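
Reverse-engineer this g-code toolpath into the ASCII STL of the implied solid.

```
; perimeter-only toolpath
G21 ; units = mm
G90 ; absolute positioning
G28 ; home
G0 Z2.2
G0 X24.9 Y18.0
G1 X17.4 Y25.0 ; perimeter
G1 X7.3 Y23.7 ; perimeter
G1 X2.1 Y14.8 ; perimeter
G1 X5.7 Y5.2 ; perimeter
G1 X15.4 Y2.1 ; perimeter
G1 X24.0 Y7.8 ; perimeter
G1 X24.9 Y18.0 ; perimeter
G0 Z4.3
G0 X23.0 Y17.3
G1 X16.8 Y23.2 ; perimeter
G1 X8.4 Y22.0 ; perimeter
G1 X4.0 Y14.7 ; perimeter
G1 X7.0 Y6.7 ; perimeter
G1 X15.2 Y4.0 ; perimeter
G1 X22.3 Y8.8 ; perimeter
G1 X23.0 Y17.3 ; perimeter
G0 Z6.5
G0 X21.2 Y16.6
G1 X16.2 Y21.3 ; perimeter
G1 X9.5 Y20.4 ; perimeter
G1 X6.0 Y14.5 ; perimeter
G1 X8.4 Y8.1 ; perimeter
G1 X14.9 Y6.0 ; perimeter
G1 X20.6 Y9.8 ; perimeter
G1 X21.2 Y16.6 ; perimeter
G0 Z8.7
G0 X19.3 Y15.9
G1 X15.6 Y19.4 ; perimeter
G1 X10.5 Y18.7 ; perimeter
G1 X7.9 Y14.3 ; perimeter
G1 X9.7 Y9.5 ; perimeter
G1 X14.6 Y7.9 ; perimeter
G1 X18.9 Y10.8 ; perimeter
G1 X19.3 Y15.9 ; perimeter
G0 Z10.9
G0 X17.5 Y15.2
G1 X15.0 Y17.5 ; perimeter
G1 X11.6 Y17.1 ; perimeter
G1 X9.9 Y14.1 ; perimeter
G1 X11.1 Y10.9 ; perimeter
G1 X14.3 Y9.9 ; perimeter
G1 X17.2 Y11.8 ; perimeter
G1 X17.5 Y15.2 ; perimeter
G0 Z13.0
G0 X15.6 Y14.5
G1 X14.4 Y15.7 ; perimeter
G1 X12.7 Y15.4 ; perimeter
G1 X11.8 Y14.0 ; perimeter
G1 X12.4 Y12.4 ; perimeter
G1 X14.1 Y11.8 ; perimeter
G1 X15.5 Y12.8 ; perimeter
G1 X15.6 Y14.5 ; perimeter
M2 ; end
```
solid part
  facet normal 0.0000 0.0000 -1.0000
    outer loop
      vertex 6.2 25.3 0.0
      vertex 18.0 26.9 0.0
      vertex 26.7 18.7 0.0
    endloop
  endfacet
  facet normal 0.0000 0.0000 -1.0000
    outer loop
      vertex 0.1 15.0 0.0
      vertex 6.2 25.3 0.0
      vertex 26.7 18.7 0.0
    endloop
  endfacet
  facet normal 0.0000 0.0000 -1.0000
    outer loop
      vertex 4.3 3.8 0.0
      vertex 0.1 15.0 0.0
      vertex 26.7 18.7 0.0
    endloop
  endfacet
  facet normal 0.0000 0.0000 -1.0000
    outer loop
      vertex 15.7 0.1 0.0
      vertex 4.3 3.8 0.0
      vertex 26.7 18.7 0.0
    endloop
  endfacet
  facet normal 0.0000 0.0000 -1.0000
    outer loop
      vertex 25.7 6.8 0.0
      vertex 15.7 0.1 0.0
      vertex 26.7 18.7 0.0
    endloop
  endfacet
  facet normal 0.5312 0.5636 0.6325
    outer loop
      vertex 26.7 18.7 0.0
      vertex 18.0 26.9 0.0
      vertex 13.8 13.8 15.2
    endloop
  endfacet
  facet normal -0.1041 0.7674 0.6326
    outer loop
      vertex 18.0 26.9 0.0
      vertex 6.2 25.3 0.0
      vertex 13.8 13.8 15.2
    endloop
  endfacet
  facet normal -0.6667 0.3949 0.6321
    outer loop
      vertex 6.2 25.3 0.0
      vertex 0.1 15.0 0.0
      vertex 13.8 13.8 15.2
    endloop
  endfacet
  facet normal -0.7254 -0.2720 0.6323
    outer loop
      vertex 0.1 15.0 0.0
      vertex 4.3 3.8 0.0
      vertex 13.8 13.8 15.2
    endloop
  endfacet
  facet normal -0.2389 -0.7360 0.6335
    outer loop
      vertex 4.3 3.8 0.0
      vertex 15.7 0.1 0.0
      vertex 13.8 13.8 15.2
    endloop
  endfacet
  facet normal 0.4308 -0.6429 0.6333
    outer loop
      vertex 15.7 0.1 0.0
      vertex 25.7 6.8 0.0
      vertex 13.8 13.8 15.2
    endloop
  endfacet
  facet normal 0.7710 -0.0648 0.6335
    outer loop
      vertex 25.7 6.8 0.0
      vertex 26.7 18.7 0.0
      vertex 13.8 13.8 15.2
    endloop
  endfacet
endsolid part

The G0 Z moves step by Δz≈2.2 mm. The G1 loops shrink linearly with z, so the solid tapers from its base footprint up to z≈15.2. Closing with a flat bottom cap and the tapered top and triangulating gives 12 facets — a regular 7-sided pyramid, base circumscribed radius ≈ 13.8 mm, apex at z ≈ 15.2 mm.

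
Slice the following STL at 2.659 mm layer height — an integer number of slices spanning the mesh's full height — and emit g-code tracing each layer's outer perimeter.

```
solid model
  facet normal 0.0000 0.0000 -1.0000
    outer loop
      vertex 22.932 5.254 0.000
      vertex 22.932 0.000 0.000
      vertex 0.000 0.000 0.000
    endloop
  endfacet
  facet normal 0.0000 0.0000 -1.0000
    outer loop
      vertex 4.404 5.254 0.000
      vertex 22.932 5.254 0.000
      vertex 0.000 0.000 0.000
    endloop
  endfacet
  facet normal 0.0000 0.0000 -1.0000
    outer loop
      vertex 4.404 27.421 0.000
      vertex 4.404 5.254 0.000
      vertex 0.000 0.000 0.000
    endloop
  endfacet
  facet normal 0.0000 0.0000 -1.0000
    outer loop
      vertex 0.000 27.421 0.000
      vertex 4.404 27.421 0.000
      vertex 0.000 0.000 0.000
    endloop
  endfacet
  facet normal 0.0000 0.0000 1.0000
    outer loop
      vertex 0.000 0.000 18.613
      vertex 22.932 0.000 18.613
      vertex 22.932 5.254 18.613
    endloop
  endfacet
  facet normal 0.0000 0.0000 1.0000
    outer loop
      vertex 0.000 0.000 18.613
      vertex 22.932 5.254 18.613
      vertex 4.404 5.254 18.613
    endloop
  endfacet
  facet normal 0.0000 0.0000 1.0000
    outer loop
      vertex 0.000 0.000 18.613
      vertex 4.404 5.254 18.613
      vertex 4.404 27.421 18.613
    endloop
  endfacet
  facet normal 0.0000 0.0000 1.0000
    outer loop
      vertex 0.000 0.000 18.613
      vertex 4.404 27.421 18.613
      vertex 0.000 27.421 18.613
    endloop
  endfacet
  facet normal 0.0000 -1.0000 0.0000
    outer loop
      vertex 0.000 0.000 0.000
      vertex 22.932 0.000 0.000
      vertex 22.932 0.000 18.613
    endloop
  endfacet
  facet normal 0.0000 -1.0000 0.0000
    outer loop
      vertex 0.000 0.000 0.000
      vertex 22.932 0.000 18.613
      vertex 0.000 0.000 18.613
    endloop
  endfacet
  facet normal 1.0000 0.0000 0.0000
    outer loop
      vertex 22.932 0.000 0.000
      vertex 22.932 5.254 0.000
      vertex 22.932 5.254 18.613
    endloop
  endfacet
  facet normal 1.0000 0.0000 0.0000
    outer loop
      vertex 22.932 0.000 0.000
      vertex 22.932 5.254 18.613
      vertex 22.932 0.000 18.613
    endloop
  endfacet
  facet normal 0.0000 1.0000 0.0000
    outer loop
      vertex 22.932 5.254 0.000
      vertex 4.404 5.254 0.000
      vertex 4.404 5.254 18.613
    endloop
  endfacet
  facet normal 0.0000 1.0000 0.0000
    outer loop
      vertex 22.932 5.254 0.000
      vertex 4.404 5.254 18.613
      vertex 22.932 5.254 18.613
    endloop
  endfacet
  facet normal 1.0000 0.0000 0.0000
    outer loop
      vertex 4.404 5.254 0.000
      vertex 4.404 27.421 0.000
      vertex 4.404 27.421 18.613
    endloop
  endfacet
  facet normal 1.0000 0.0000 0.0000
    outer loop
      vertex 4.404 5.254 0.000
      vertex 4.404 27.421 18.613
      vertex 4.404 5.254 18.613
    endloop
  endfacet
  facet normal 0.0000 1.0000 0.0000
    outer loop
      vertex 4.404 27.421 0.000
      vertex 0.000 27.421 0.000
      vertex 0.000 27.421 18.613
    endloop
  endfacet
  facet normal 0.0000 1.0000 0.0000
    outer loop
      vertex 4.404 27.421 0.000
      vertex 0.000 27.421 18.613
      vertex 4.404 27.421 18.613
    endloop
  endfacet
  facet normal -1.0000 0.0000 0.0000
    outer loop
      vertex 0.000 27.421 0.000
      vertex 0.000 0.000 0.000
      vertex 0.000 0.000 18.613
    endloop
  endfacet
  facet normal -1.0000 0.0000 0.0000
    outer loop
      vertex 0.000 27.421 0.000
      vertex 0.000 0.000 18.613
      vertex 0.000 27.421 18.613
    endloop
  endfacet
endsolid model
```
; perimeter-only toolpath
G21 ; units = mm
G90 ; absolute positioning
G28 ; home
; layer 1
G0 Z2.659
G0 X0.000 Y0.000
G1 X22.932 Y0.000
G1 X22.932 Y5.254
G1 X4.404 Y5.254
G1 X4.404 Y27.421
G1 X0.000 Y27.421
G1 X0.000 Y0.000
; layer 2
G0 Z5.318
G0 X0.000 Y0.000
G1 X22.932 Y0.000
G1 X22.932 Y5.254
G1 X4.404 Y5.254
G1 X4.404 Y27.421
G1 X0.000 Y27.421
G1 X0.000 Y0.000
; layer 3
G0 Z7.977
G0 X0.000 Y0.000
G1 X22.932 Y0.000
G1 X22.932 Y5.254
G1 X4.404 Y5.254
G1 X4.404 Y27.421
G1 X0.000 Y27.421
G1 X0.000 Y0.000
; layer 4
G0 Z10.636
G0 X0.000 Y0.000
G1 X22.932 Y0.000
G1 X22.932 Y5.254
G1 X4.404 Y5.254
G1 X4.404 Y27.421
G1 X0.000 Y27.421
G1 X0.000 Y0.000
; layer 5
G0 Z13.295
G0 X0.000 Y0.000
G1 X22.932 Y0.000
G1 X22.932 Y5.254
G1 X4.404 Y5.254
G1 X4.404 Y27.421
G1 X0.000 Y27.421
G1 X0.000 Y0.000
; layer 6
G0 Z15.954
G0 X0.000 Y0.000
G1 X22.932 Y0.000
G1 X22.932 Y5.254
G1 X4.404 Y5.254
G1 X4.404 Y27.421
G1 X0.000 Y27.421
G1 X0.000 Y0.000
; layer 7
G0 Z18.613
G0 X0.000 Y0.000
G1 X22.932 Y0.000
G1 X22.932 Y5.254
G1 X4.404 Y5.254
G1 X4.404 Y27.421
G1 X0.000 Y27.421
G1 X0.000 Y0.000
M2 ; end

The solid is an L-shaped prism: outer 22.9 × 27.4 mm, arm thicknesses ≈ 5.25 mm (horizontal) and 4.4 mm (vertical), extruded 18.6 mm in z. Slicing at Δz = 2.659 mm — 7 equal slices spanning the solid's height, so layer i sits at z = i·h/7 — gives 7 non-empty perimeters. Each is a 6-segment closed polygon; G0 lifts to the layer z and rapids to the start vertex, then G1 traces the edges.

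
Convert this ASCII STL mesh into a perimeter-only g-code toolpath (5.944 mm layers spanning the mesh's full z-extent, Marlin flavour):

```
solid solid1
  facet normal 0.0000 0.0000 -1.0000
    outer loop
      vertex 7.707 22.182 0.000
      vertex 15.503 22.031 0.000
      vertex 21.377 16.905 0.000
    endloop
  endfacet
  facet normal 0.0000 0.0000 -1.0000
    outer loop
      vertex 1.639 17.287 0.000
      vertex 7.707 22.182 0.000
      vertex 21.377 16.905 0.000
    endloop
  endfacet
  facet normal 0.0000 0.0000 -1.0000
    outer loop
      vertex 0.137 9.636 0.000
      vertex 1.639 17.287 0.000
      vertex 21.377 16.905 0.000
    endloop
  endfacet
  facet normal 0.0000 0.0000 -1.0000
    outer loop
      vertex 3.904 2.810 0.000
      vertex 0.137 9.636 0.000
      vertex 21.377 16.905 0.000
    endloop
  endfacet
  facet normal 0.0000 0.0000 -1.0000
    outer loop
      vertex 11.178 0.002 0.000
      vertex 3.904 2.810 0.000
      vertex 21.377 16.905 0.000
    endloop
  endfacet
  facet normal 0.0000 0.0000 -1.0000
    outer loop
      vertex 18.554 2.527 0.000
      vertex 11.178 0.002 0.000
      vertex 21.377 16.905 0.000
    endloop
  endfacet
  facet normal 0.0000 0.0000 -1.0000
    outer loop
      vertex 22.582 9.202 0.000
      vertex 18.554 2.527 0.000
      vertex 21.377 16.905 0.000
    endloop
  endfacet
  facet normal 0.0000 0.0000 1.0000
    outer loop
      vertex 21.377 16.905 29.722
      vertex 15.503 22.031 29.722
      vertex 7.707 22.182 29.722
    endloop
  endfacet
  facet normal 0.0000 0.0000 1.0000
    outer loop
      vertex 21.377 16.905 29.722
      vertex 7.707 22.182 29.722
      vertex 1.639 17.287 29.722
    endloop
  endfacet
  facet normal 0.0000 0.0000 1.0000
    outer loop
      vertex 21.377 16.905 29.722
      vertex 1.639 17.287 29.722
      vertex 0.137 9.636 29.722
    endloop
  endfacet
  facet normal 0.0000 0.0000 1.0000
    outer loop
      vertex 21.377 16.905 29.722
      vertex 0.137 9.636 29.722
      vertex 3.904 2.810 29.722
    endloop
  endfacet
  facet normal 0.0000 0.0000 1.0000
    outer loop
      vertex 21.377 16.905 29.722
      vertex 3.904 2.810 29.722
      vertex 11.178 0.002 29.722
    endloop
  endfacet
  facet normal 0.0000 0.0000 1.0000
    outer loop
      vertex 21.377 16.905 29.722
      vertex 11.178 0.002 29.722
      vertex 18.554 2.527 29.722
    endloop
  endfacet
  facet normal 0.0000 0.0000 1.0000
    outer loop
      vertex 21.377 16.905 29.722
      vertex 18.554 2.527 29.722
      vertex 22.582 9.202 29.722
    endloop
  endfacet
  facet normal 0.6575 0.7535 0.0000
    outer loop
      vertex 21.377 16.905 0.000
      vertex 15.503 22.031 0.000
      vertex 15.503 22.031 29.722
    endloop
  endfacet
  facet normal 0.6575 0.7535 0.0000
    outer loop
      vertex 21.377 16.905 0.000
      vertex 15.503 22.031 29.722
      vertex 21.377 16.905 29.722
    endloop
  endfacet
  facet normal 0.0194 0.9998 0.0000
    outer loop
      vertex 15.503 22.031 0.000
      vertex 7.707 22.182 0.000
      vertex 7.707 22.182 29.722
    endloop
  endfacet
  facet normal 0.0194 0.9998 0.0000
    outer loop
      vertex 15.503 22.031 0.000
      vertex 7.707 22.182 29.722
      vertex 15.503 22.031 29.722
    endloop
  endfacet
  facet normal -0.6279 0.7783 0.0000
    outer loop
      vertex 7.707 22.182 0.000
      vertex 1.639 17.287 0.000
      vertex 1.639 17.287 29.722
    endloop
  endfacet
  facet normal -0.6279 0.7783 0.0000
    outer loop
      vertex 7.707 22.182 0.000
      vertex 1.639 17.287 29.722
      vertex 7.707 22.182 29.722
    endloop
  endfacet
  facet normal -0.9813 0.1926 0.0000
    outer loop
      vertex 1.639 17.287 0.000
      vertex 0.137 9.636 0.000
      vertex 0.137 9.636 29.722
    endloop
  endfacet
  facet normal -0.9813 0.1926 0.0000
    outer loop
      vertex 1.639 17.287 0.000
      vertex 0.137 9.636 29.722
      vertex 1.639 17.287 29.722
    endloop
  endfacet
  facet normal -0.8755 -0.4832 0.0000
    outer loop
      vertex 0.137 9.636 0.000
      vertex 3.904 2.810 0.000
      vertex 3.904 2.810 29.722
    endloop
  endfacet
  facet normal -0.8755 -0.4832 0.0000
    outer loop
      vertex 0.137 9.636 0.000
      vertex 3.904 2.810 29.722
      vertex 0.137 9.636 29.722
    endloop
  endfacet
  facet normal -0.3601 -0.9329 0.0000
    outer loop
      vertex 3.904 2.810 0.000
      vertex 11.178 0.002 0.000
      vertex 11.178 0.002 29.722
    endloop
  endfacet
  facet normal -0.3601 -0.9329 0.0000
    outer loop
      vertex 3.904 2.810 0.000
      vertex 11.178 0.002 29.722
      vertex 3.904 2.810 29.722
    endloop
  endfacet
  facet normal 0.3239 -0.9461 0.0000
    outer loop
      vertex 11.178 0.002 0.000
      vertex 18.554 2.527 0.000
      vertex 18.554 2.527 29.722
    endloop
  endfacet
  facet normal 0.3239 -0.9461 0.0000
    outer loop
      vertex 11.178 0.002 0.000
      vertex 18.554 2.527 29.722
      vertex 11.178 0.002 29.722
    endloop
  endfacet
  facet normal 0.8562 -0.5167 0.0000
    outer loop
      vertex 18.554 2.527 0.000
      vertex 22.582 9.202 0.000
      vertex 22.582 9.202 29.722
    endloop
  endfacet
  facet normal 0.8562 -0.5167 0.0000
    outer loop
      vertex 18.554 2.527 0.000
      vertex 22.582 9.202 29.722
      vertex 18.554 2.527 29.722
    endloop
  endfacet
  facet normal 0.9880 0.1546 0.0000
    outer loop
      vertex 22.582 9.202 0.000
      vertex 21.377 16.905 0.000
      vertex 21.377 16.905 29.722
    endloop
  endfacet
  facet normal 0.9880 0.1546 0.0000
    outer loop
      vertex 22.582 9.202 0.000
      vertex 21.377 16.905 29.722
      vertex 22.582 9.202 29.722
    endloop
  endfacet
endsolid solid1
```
; perimeter-only toolpath
G21 ; units = mm
G90 ; absolute positioning
G28 ; home
; layer 1
G0 Z5.944
G0 X21.377 Y16.905
G1 X15.503 Y22.031
G1 X7.707 Y22.182
G1 X1.639 Y17.287
G1 X0.137 Y9.636
G1 X3.904 Y2.810
G1 X11.178 Y0.002
G1 X18.554 Y2.527
G1 X22.582 Y9.202
G1 X21.377 Y16.905
; layer 2
G0 Z11.889
G0 X21.377 Y16.905
G1 X15.503 Y22.031
G1 X7.707 Y22.182
G1 X1.639 Y17.287
G1 X0.137 Y9.636
G1 X3.904 Y2.810
G1 X11.178 Y0.002
G1 X18.554 Y2.527
G1 X22.582 Y9.202
G1 X21.377 Y16.905
; layer 3
G0 Z17.833
G0 X21.377 Y16.905
G1 X15.503 Y22.031
G1 X7.707 Y22.182
G1 X1.639 Y17.287
G1 X0.137 Y9.636
G1 X3.904 Y2.810
G1 X11.178 Y0.002
G1 X18.554 Y2.527
G1 X22.582 Y9.202
G1 X21.377 Y16.905
; layer 4
G0 Z23.778
G0 X21.377 Y16.905
G1 X15.503 Y22.031
G1 X7.707 Y22.182
G1 X1.639 Y17.287
G1 X0.137 Y9.636
G1 X3.904 Y2.810
G1 X11.178 Y0.002
G1 X18.554 Y2.527
G1 X22.582 Y9.202
G1 X21.377 Y16.905
; layer 5
G0 Z29.722
G0 X21.377 Y16.905
G1 X15.503 Y22.031
G1 X7.707 Y22.182
G1 X1.639 Y17.287
G1 X0.137 Y9.636
G1 X3.904 Y2.810
G1 X11.178 Y0.002
G1 X18.554 Y2.527
G1 X22.582 Y9.202
G1 X21.377 Y16.905
M2 ; end

The solid is a regular 9-sided prism (a cylinder approximated with 9 flat sides), circumscribed radius ≈ 11.4 mm, height ≈ 29.7 mm. Slicing at Δz = 5.944 mm — 5 equal slices spanning the solid's height, so layer i sits at z = i·h/5 — gives 5 non-empty perimeters. Each is a 9-segment closed polygon; G0 lifts to the layer z and rapids to the start vertex, then G1 traces the edges.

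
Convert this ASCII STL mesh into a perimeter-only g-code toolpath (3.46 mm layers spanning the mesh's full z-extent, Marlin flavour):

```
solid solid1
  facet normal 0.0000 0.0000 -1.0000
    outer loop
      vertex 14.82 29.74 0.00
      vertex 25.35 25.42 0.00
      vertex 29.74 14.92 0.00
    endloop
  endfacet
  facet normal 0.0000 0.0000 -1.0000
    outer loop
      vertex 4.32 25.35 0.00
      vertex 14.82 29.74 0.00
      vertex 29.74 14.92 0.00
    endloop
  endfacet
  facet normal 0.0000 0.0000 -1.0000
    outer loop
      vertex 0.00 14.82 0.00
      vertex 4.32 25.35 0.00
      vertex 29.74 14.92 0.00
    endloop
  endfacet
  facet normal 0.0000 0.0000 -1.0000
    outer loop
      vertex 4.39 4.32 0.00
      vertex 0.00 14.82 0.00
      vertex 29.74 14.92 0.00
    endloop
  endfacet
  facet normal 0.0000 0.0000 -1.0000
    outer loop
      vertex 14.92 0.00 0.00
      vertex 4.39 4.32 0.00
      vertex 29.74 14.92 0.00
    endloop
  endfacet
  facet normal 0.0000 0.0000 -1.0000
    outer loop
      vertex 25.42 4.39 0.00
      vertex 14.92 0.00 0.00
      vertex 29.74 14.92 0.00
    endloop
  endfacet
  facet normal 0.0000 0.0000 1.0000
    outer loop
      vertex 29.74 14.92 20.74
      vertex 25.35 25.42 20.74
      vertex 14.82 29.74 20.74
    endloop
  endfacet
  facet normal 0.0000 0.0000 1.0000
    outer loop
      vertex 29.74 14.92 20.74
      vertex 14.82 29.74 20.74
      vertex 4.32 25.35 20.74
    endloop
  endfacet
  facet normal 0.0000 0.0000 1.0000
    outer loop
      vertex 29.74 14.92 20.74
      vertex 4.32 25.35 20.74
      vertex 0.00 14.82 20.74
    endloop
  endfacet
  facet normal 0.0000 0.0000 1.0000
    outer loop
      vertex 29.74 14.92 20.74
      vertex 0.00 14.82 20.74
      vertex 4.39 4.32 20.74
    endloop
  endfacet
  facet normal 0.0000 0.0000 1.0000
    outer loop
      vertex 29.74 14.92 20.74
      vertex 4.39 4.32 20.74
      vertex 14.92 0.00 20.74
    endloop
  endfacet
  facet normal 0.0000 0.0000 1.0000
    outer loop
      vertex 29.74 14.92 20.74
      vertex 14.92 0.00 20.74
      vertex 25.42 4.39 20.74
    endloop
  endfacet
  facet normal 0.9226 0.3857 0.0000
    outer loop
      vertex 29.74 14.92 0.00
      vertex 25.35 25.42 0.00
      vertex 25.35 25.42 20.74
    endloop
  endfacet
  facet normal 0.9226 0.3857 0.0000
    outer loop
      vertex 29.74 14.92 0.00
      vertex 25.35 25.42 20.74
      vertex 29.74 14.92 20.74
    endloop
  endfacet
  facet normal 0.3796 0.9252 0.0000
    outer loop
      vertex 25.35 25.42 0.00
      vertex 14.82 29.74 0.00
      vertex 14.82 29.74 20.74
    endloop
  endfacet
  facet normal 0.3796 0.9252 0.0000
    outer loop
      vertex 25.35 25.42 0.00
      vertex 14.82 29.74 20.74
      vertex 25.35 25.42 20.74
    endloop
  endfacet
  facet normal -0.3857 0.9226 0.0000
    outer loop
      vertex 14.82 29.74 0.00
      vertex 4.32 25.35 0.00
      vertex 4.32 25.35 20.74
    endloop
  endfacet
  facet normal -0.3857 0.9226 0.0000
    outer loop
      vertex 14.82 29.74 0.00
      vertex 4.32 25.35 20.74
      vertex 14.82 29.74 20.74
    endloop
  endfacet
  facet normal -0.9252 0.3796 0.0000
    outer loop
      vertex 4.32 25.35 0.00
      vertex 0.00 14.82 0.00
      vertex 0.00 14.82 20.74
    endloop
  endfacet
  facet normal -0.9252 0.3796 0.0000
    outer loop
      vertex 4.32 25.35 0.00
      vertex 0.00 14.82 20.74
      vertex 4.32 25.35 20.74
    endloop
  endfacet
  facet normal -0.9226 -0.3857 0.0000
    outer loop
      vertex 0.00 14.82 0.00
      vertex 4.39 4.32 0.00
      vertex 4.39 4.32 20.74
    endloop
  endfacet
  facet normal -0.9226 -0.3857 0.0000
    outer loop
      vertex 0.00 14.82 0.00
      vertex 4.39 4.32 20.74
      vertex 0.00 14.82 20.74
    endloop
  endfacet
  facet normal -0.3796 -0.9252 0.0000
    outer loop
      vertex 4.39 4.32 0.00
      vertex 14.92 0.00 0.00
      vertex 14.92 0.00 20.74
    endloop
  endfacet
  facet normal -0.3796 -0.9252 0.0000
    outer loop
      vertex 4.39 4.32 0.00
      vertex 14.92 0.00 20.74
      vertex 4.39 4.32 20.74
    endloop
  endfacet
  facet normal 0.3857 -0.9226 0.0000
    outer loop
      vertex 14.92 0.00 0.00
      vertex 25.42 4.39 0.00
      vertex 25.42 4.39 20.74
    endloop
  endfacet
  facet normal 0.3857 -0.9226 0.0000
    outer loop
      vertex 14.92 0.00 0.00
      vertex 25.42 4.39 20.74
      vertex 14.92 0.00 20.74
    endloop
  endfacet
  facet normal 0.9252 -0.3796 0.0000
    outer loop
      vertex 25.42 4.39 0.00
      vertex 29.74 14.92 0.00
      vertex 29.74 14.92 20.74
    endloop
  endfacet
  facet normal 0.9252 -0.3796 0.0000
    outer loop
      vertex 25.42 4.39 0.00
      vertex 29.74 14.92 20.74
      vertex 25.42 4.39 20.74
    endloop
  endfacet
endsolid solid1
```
; perimeter-only toolpath
G21 ; units = mm
G90 ; absolute positioning
G28 ; home
; layer 1
G0 Z3.46
G0 X29.74 Y14.92
G1 X25.35 Y25.42
G1 X14.82 Y29.74
G1 X4.32 Y25.35
G1 X0.00 Y14.82
G1 X4.39 Y4.32
G1 X14.92 Y0.00
G1 X25.42 Y4.39
G1 X29.74 Y14.92
; layer 2
G0 Z6.91
G0 X29.74 Y14.92
G1 X25.35 Y25.42
G1 X14.82 Y29.74
G1 X4.32 Y25.35
G1 X0.00 Y14.82
G1 X4.39 Y4.32
G1 X14.92 Y0.00
G1 X25.42 Y4.39
G1 X29.74 Y14.92
; layer 3
G0 Z10.37
G0 X29.74 Y14.92
G1 X25.35 Y25.42
G1 X14.82 Y29.74
G1 X4.32 Y25.35
G1 X0.00 Y14.82
G1 X4.39 Y4.32
G1 X14.92 Y0.00
G1 X25.42 Y4.39
G1 X29.74 Y14.92
; layer 4
G0 Z13.83
G0 X29.74 Y14.92
G1 X25.35 Y25.42
G1 X14.82 Y29.74
G1 X4.32 Y25.35
G1 X0.00 Y14.82
G1 X4.39 Y4.32
G1 X14.92 Y0.00
G1 X25.42 Y4.39
G1 X29.74 Y14.92
; layer 5
G0 Z17.28
G0 X29.74 Y14.92
G1 X25.35 Y25.42
G1 X14.82 Y29.74
G1 X4.32 Y25.35
G1 X0.00 Y14.82
G1 X4.39 Y4.32
G1 X14.92 Y0.00
G1 X25.42 Y4.39
G1 X29.74 Y14.92
; layer 6
G0 Z20.74
G0 X29.74 Y14.92
G1 X25.35 Y25.42
G1 X14.82 Y29.74
G1 X4.32 Y25.35
G1 X0.00 Y14.82
G1 X4.39 Y4.32
G1 X14.92 Y0.00
G1 X25.42 Y4.39
G1 X29.74 Y14.92
M2 ; end

The solid is a regular 8-sided prism (a cylinder approximated with 8 flat sides), circumscribed radius ≈ 14.9 mm, height ≈ 20.7 mm. Slicing at Δz = 3.46 mm — 6 equal slices spanning the solid's height, so layer i sits at z = i·h/6 — gives 6 non-empty perimeters. Each is a 8-segment closed polygon; G0 lifts to the layer z and rapids to the start vertex, then G1 traces the edges.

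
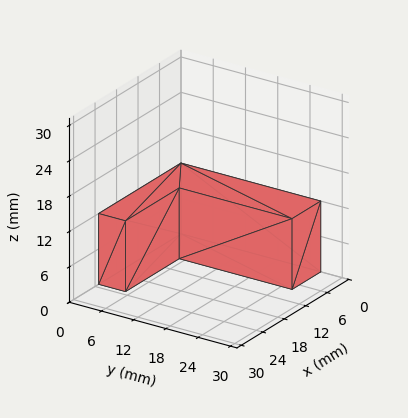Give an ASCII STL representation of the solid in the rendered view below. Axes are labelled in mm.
Reading the render: the shape is an L-shaped prism: outer 23 × 26 mm, arm thicknesses ≈ 5 mm (horizontal) and 8 mm (vertical), extruded 12 mm in z (dimensions read to the nearest mm from the axis ticks). For the STL, each face is triangulated and given an outward normal.

solid part
  facet normal 0.0000 0.0000 -1.0000
    outer loop
      vertex 23.000 5.000 0.000
      vertex 23.000 0.000 0.000
      vertex 0.000 0.000 0.000
    endloop
  endfacet
  facet normal 0.0000 0.0000 -1.0000
    outer loop
      vertex 8.000 5.000 0.000
      vertex 23.000 5.000 0.000
      vertex 0.000 0.000 0.000
    endloop
  endfacet
  facet normal 0.0000 0.0000 -1.0000
    outer loop
      vertex 8.000 26.000 0.000
      vertex 8.000 5.000 0.000
      vertex 0.000 0.000 0.000
    endloop
  endfacet
  facet normal 0.0000 0.0000 -1.0000
    outer loop
      vertex 0.000 26.000 0.000
      vertex 8.000 26.000 0.000
      vertex 0.000 0.000 0.000
    endloop
  endfacet
  facet normal 0.0000 0.0000 1.0000
    outer loop
      vertex 0.000 0.000 12.000
      vertex 23.000 0.000 12.000
      vertex 23.000 5.000 12.000
    endloop
  endfacet
  facet normal 0.0000 0.0000 1.0000
    outer loop
      vertex 0.000 0.000 12.000
      vertex 23.000 5.000 12.000
      vertex 8.000 5.000 12.000
    endloop
  endfacet
  facet normal 0.0000 0.0000 1.0000
    outer loop
      vertex 0.000 0.000 12.000
      vertex 8.000 5.000 12.000
      vertex 8.000 26.000 12.000
    endloop
  endfacet
  facet normal 0.0000 0.0000 1.0000
    outer loop
      vertex 0.000 0.000 12.000
      vertex 8.000 26.000 12.000
      vertex 0.000 26.000 12.000
    endloop
  endfacet
  facet normal 0.0000 -1.0000 0.0000
    outer loop
      vertex 0.000 0.000 0.000
      vertex 23.000 0.000 0.000
      vertex 23.000 0.000 12.000
    endloop
  endfacet
  facet normal 0.0000 -1.0000 0.0000
    outer loop
      vertex 0.000 0.000 0.000
      vertex 23.000 0.000 12.000
      vertex 0.000 0.000 12.000
    endloop
  endfacet
  facet normal 1.0000 0.0000 0.0000
    outer loop
      vertex 23.000 0.000 0.000
      vertex 23.000 5.000 0.000
      vertex 23.000 5.000 12.000
    endloop
  endfacet
  facet normal 1.0000 0.0000 0.0000
    outer loop
      vertex 23.000 0.000 0.000
      vertex 23.000 5.000 12.000
      vertex 23.000 0.000 12.000
    endloop
  endfacet
  facet normal 0.0000 1.0000 0.0000
    outer loop
      vertex 23.000 5.000 0.000
      vertex 8.000 5.000 0.000
      vertex 8.000 5.000 12.000
    endloop
  endfacet
  facet normal 0.0000 1.0000 0.0000
    outer loop
      vertex 23.000 5.000 0.000
      vertex 8.000 5.000 12.000
      vertex 23.000 5.000 12.000
    endloop
  endfacet
  facet normal 1.0000 0.0000 0.0000
    outer loop
      vertex 8.000 5.000 0.000
      vertex 8.000 26.000 0.000
      vertex 8.000 26.000 12.000
    endloop
  endfacet
  facet normal 1.0000 0.0000 0.0000
    outer loop
      vertex 8.000 5.000 0.000
      vertex 8.000 26.000 12.000
      vertex 8.000 5.000 12.000
    endloop
  endfacet
  facet normal 0.0000 1.0000 0.0000
    outer loop
      vertex 8.000 26.000 0.000
      vertex 0.000 26.000 0.000
      vertex 0.000 26.000 12.000
    endloop
  endfacet
  facet normal 0.0000 1.0000 0.0000
    outer loop
      vertex 8.000 26.000 0.000
      vertex 0.000 26.000 12.000
      vertex 8.000 26.000 12.000
    endloop
  endfacet
  facet normal -1.0000 0.0000 0.0000
    outer loop
      vertex 0.000 26.000 0.000
      vertex 0.000 0.000 0.000
      vertex 0.000 0.000 12.000
    endloop
  endfacet
  facet normal -1.0000 0.0000 0.0000
    outer loop
      vertex 0.000 26.000 0.000
      vertex 0.000 0.000 12.000
      vertex 0.000 26.000 12.000
    endloop
  endfacet
endsolid part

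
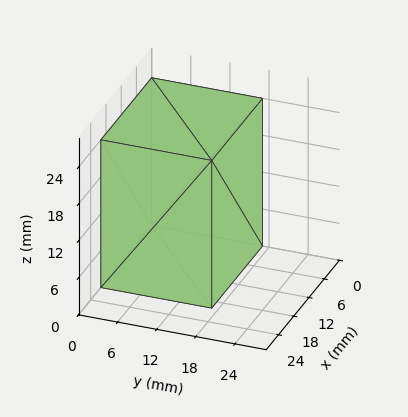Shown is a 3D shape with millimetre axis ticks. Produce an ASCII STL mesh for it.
Reading the render: the shape is a rectangular box, roughly 20 × 17 mm footprint and 24 mm tall (dimensions read to the nearest mm from the axis ticks). For the STL, each face is triangulated and given an outward normal.

solid part
  facet normal 0.0000 0.0000 -1.0000
    outer loop
      vertex 20.000 17.000 0.000
      vertex 20.000 0.000 0.000
      vertex 0.000 0.000 0.000
    endloop
  endfacet
  facet normal 0.0000 0.0000 -1.0000
    outer loop
      vertex 0.000 17.000 0.000
      vertex 20.000 17.000 0.000
      vertex 0.000 0.000 0.000
    endloop
  endfacet
  facet normal 0.0000 0.0000 1.0000
    outer loop
      vertex 0.000 0.000 24.000
      vertex 20.000 0.000 24.000
      vertex 20.000 17.000 24.000
    endloop
  endfacet
  facet normal 0.0000 0.0000 1.0000
    outer loop
      vertex 0.000 0.000 24.000
      vertex 20.000 17.000 24.000
      vertex 0.000 17.000 24.000
    endloop
  endfacet
  facet normal 0.0000 -1.0000 0.0000
    outer loop
      vertex 0.000 0.000 0.000
      vertex 20.000 0.000 0.000
      vertex 20.000 0.000 24.000
    endloop
  endfacet
  facet normal 0.0000 -1.0000 0.0000
    outer loop
      vertex 0.000 0.000 0.000
      vertex 20.000 0.000 24.000
      vertex 0.000 0.000 24.000
    endloop
  endfacet
  facet normal 0.0000 1.0000 0.0000
    outer loop
      vertex 20.000 17.000 24.000
      vertex 20.000 17.000 0.000
      vertex 0.000 17.000 0.000
    endloop
  endfacet
  facet normal 0.0000 1.0000 0.0000
    outer loop
      vertex 0.000 17.000 24.000
      vertex 20.000 17.000 24.000
      vertex 0.000 17.000 0.000
    endloop
  endfacet
  facet normal -1.0000 0.0000 0.0000
    outer loop
      vertex 0.000 17.000 24.000
      vertex 0.000 17.000 0.000
      vertex 0.000 0.000 0.000
    endloop
  endfacet
  facet normal -1.0000 0.0000 0.0000
    outer loop
      vertex 0.000 0.000 24.000
      vertex 0.000 17.000 24.000
      vertex 0.000 0.000 0.000
    endloop
  endfacet
  facet normal 1.0000 0.0000 0.0000
    outer loop
      vertex 20.000 0.000 0.000
      vertex 20.000 17.000 0.000
      vertex 20.000 17.000 24.000
    endloop
  endfacet
  facet normal 1.0000 0.0000 0.0000
    outer loop
      vertex 20.000 0.000 0.000
      vertex 20.000 17.000 24.000
      vertex 20.000 0.000 24.000
    endloop
  endfacet
endsolid part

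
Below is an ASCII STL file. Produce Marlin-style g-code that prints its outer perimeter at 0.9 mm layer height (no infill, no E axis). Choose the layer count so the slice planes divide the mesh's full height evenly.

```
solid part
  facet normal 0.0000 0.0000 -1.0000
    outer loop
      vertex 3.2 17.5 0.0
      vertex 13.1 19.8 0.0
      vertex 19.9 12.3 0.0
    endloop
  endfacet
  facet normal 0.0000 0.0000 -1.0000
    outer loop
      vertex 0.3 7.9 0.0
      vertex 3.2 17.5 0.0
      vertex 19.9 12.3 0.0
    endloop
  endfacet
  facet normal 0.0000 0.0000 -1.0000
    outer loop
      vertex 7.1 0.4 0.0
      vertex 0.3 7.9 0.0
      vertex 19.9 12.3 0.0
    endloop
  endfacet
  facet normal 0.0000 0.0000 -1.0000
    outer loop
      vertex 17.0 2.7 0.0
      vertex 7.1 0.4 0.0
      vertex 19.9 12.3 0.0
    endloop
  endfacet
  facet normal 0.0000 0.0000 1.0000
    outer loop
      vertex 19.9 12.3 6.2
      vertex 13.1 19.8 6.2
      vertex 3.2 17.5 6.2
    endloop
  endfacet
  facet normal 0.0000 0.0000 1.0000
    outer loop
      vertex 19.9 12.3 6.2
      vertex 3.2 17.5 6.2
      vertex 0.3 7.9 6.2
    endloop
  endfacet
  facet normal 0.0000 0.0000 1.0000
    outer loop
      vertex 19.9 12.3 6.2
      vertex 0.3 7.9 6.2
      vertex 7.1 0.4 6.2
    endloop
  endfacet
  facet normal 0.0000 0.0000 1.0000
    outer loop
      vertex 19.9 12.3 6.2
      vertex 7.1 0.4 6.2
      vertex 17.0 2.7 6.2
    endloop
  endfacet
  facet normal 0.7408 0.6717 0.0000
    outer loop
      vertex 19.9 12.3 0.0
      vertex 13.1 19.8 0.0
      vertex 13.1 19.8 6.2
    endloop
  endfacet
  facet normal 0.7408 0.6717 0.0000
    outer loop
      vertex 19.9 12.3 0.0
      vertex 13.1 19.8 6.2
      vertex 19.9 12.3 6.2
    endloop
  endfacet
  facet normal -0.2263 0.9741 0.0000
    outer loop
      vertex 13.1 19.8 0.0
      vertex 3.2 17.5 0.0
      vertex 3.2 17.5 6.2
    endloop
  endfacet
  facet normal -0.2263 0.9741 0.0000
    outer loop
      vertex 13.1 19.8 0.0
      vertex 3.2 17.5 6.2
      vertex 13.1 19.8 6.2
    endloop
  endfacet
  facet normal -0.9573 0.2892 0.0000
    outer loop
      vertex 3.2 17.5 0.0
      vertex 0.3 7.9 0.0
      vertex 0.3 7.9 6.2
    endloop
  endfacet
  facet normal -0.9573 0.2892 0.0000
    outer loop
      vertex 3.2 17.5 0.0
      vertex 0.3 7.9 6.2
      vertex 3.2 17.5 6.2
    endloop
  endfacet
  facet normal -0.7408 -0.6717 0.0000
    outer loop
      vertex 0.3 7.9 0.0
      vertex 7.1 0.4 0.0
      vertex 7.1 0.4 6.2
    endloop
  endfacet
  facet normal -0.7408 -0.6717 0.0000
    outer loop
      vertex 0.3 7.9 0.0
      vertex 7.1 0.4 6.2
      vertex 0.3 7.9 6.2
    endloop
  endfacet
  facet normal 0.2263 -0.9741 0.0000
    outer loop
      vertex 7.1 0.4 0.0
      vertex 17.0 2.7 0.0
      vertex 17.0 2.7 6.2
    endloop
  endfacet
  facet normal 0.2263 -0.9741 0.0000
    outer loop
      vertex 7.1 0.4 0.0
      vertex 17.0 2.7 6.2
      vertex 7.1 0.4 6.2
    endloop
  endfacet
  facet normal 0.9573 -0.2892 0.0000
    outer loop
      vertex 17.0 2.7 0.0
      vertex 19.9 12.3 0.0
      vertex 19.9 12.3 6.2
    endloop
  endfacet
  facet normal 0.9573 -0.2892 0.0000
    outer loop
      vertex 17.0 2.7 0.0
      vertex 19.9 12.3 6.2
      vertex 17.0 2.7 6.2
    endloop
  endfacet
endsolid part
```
; perimeter-only toolpath
G21 ; units = mm
G90 ; absolute positioning
G28 ; home
; layer 1
G0 Z0.9
G0 X19.9 Y12.3
G1 X13.1 Y19.8
G1 X3.2 Y17.5
G1 X0.3 Y7.9
G1 X7.1 Y0.4
G1 X17.0 Y2.7
G1 X19.9 Y12.3
; layer 2
G0 Z1.8
G0 X19.9 Y12.3
G1 X13.1 Y19.8
G1 X3.2 Y17.5
G1 X0.3 Y7.9
G1 X7.1 Y0.4
G1 X17.0 Y2.7
G1 X19.9 Y12.3
; layer 3
G0 Z2.7
G0 X19.9 Y12.3
G1 X13.1 Y19.8
G1 X3.2 Y17.5
G1 X0.3 Y7.9
G1 X7.1 Y0.4
G1 X17.0 Y2.7
G1 X19.9 Y12.3
; layer 4
G0 Z3.5
G0 X19.9 Y12.3
G1 X13.1 Y19.8
G1 X3.2 Y17.5
G1 X0.3 Y7.9
G1 X7.1 Y0.4
G1 X17.0 Y2.7
G1 X19.9 Y12.3
; layer 5
G0 Z4.4
G0 X19.9 Y12.3
G1 X13.1 Y19.8
G1 X3.2 Y17.5
G1 X0.3 Y7.9
G1 X7.1 Y0.4
G1 X17.0 Y2.7
G1 X19.9 Y12.3
; layer 6
G0 Z5.3
G0 X19.9 Y12.3
G1 X13.1 Y19.8
G1 X3.2 Y17.5
G1 X0.3 Y7.9
G1 X7.1 Y0.4
G1 X17.0 Y2.7
G1 X19.9 Y12.3
; layer 7
G0 Z6.2
G0 X19.9 Y12.3
G1 X13.1 Y19.8
G1 X3.2 Y17.5
G1 X0.3 Y7.9
G1 X7.1 Y0.4
G1 X17.0 Y2.7
G1 X19.9 Y12.3
M2 ; end

The solid is a regular 6-sided prism (a cylinder approximated with 6 flat sides), circumscribed radius ≈ 10.1 mm, height ≈ 6.2 mm. Slicing at Δz = 0.9 mm — 7 equal slices spanning the solid's height, so layer i sits at z = i·h/7 — gives 7 non-empty perimeters. Each is a 6-segment closed polygon; G0 lifts to the layer z and rapids to the start vertex, then G1 traces the edges.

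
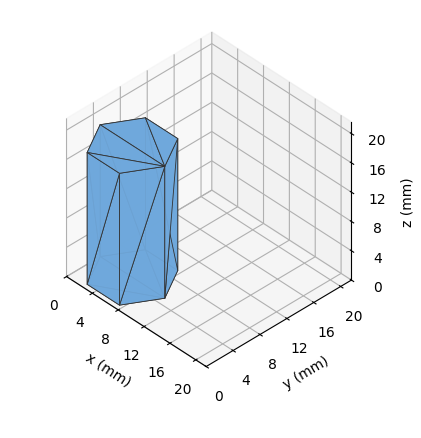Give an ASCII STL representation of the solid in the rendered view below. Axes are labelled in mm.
Reading the render: the shape is a regular 6-sided prism (a cylinder approximated with 6 flat sides), circumscribed radius ≈ 5 mm, height ≈ 18 mm (dimensions read to the nearest mm from the axis ticks). For the STL, each face is triangulated and given an outward normal.

solid part
  facet normal 0.0000 0.0000 -1.0000
    outer loop
      vertex 2.500 9.330 0.000
      vertex 7.500 9.330 0.000
      vertex 10.000 5.000 0.000
    endloop
  endfacet
  facet normal 0.0000 0.0000 -1.0000
    outer loop
      vertex 0.000 5.000 0.000
      vertex 2.500 9.330 0.000
      vertex 10.000 5.000 0.000
    endloop
  endfacet
  facet normal 0.0000 0.0000 -1.0000
    outer loop
      vertex 2.500 0.670 0.000
      vertex 0.000 5.000 0.000
      vertex 10.000 5.000 0.000
    endloop
  endfacet
  facet normal 0.0000 0.0000 -1.0000
    outer loop
      vertex 7.500 0.670 0.000
      vertex 2.500 0.670 0.000
      vertex 10.000 5.000 0.000
    endloop
  endfacet
  facet normal 0.0000 0.0000 1.0000
    outer loop
      vertex 10.000 5.000 18.000
      vertex 7.500 9.330 18.000
      vertex 2.500 9.330 18.000
    endloop
  endfacet
  facet normal 0.0000 0.0000 1.0000
    outer loop
      vertex 10.000 5.000 18.000
      vertex 2.500 9.330 18.000
      vertex 0.000 5.000 18.000
    endloop
  endfacet
  facet normal 0.0000 0.0000 1.0000
    outer loop
      vertex 10.000 5.000 18.000
      vertex 0.000 5.000 18.000
      vertex 2.500 0.670 18.000
    endloop
  endfacet
  facet normal 0.0000 0.0000 1.0000
    outer loop
      vertex 10.000 5.000 18.000
      vertex 2.500 0.670 18.000
      vertex 7.500 0.670 18.000
    endloop
  endfacet
  facet normal 0.8660 0.5000 0.0000
    outer loop
      vertex 10.000 5.000 0.000
      vertex 7.500 9.330 0.000
      vertex 7.500 9.330 18.000
    endloop
  endfacet
  facet normal 0.8660 0.5000 0.0000
    outer loop
      vertex 10.000 5.000 0.000
      vertex 7.500 9.330 18.000
      vertex 10.000 5.000 18.000
    endloop
  endfacet
  facet normal 0.0000 1.0000 0.0000
    outer loop
      vertex 7.500 9.330 0.000
      vertex 2.500 9.330 0.000
      vertex 2.500 9.330 18.000
    endloop
  endfacet
  facet normal 0.0000 1.0000 0.0000
    outer loop
      vertex 7.500 9.330 0.000
      vertex 2.500 9.330 18.000
      vertex 7.500 9.330 18.000
    endloop
  endfacet
  facet normal -0.8660 0.5000 0.0000
    outer loop
      vertex 2.500 9.330 0.000
      vertex 0.000 5.000 0.000
      vertex 0.000 5.000 18.000
    endloop
  endfacet
  facet normal -0.8660 0.5000 0.0000
    outer loop
      vertex 2.500 9.330 0.000
      vertex 0.000 5.000 18.000
      vertex 2.500 9.330 18.000
    endloop
  endfacet
  facet normal -0.8660 -0.5000 0.0000
    outer loop
      vertex 0.000 5.000 0.000
      vertex 2.500 0.670 0.000
      vertex 2.500 0.670 18.000
    endloop
  endfacet
  facet normal -0.8660 -0.5000 0.0000
    outer loop
      vertex 0.000 5.000 0.000
      vertex 2.500 0.670 18.000
      vertex 0.000 5.000 18.000
    endloop
  endfacet
  facet normal 0.0000 -1.0000 0.0000
    outer loop
      vertex 2.500 0.670 0.000
      vertex 7.500 0.670 0.000
      vertex 7.500 0.670 18.000
    endloop
  endfacet
  facet normal 0.0000 -1.0000 0.0000
    outer loop
      vertex 2.500 0.670 0.000
      vertex 7.500 0.670 18.000
      vertex 2.500 0.670 18.000
    endloop
  endfacet
  facet normal 0.8660 -0.5000 0.0000
    outer loop
      vertex 7.500 0.670 0.000
      vertex 10.000 5.000 0.000
      vertex 10.000 5.000 18.000
    endloop
  endfacet
  facet normal 0.8660 -0.5000 0.0000
    outer loop
      vertex 7.500 0.670 0.000
      vertex 10.000 5.000 18.000
      vertex 7.500 0.670 18.000
    endloop
  endfacet
endsolid part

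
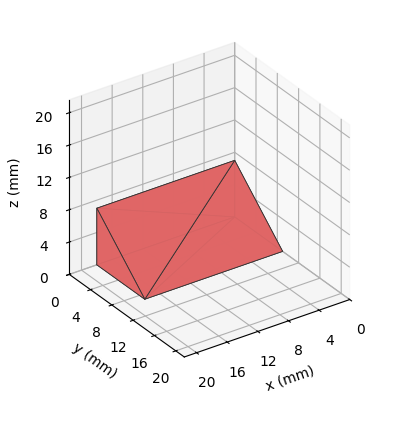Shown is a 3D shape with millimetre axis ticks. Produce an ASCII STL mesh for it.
Reading the render: the shape is a wedge (ramp): 18 × 9 mm base, rising to 7 mm along the y=0 edge and sloping linearly to z=0 at y=9 (dimensions read to the nearest mm from the axis ticks). For the STL, each face is triangulated and given an outward normal.

solid part
  facet normal 0.0000 0.0000 -1.0000
    outer loop
      vertex 18.0 9.0 0.0
      vertex 18.0 0.0 0.0
      vertex 0.0 0.0 0.0
    endloop
  endfacet
  facet normal 0.0000 0.0000 -1.0000
    outer loop
      vertex 0.0 9.0 0.0
      vertex 18.0 9.0 0.0
      vertex 0.0 0.0 0.0
    endloop
  endfacet
  facet normal 0.0000 -1.0000 0.0000
    outer loop
      vertex 0.0 0.0 0.0
      vertex 18.0 0.0 0.0
      vertex 18.0 0.0 7.0
    endloop
  endfacet
  facet normal 0.0000 -1.0000 0.0000
    outer loop
      vertex 0.0 0.0 0.0
      vertex 18.0 0.0 7.0
      vertex 0.0 0.0 7.0
    endloop
  endfacet
  facet normal 0.0000 0.6139 0.7894
    outer loop
      vertex 0.0 0.0 7.0
      vertex 18.0 0.0 7.0
      vertex 18.0 9.0 0.0
    endloop
  endfacet
  facet normal 0.0000 0.6139 0.7894
    outer loop
      vertex 0.0 0.0 7.0
      vertex 18.0 9.0 0.0
      vertex 0.0 9.0 0.0
    endloop
  endfacet
  facet normal -1.0000 0.0000 0.0000
    outer loop
      vertex 0.0 0.0 7.0
      vertex 0.0 9.0 0.0
      vertex 0.0 0.0 0.0
    endloop
  endfacet
  facet normal 1.0000 0.0000 0.0000
    outer loop
      vertex 18.0 0.0 0.0
      vertex 18.0 9.0 0.0
      vertex 18.0 0.0 7.0
    endloop
  endfacet
endsolid part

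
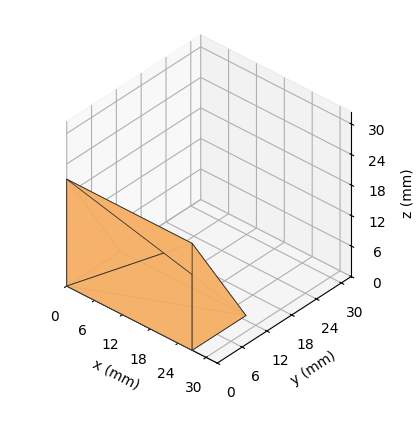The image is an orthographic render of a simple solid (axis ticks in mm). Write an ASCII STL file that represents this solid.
Reading the render: the shape is a wedge (ramp): 27 × 13 mm base, rising to 21 mm along the y=0 edge and sloping linearly to z=0 at y=13 (dimensions read to the nearest mm from the axis ticks). For the STL, each face is triangulated and given an outward normal.

solid part
  facet normal 0.0000 0.0000 -1.0000
    outer loop
      vertex 27.00 13.00 0.00
      vertex 27.00 0.00 0.00
      vertex 0.00 0.00 0.00
    endloop
  endfacet
  facet normal 0.0000 0.0000 -1.0000
    outer loop
      vertex 0.00 13.00 0.00
      vertex 27.00 13.00 0.00
      vertex 0.00 0.00 0.00
    endloop
  endfacet
  facet normal 0.0000 -1.0000 0.0000
    outer loop
      vertex 0.00 0.00 0.00
      vertex 27.00 0.00 0.00
      vertex 27.00 0.00 21.00
    endloop
  endfacet
  facet normal 0.0000 -1.0000 0.0000
    outer loop
      vertex 0.00 0.00 0.00
      vertex 27.00 0.00 21.00
      vertex 0.00 0.00 21.00
    endloop
  endfacet
  facet normal 0.0000 0.8503 0.5264
    outer loop
      vertex 0.00 0.00 21.00
      vertex 27.00 0.00 21.00
      vertex 27.00 13.00 0.00
    endloop
  endfacet
  facet normal 0.0000 0.8503 0.5264
    outer loop
      vertex 0.00 0.00 21.00
      vertex 27.00 13.00 0.00
      vertex 0.00 13.00 0.00
    endloop
  endfacet
  facet normal -1.0000 0.0000 0.0000
    outer loop
      vertex 0.00 0.00 21.00
      vertex 0.00 13.00 0.00
      vertex 0.00 0.00 0.00
    endloop
  endfacet
  facet normal 1.0000 0.0000 0.0000
    outer loop
      vertex 27.00 0.00 0.00
      vertex 27.00 13.00 0.00
      vertex 27.00 0.00 21.00
    endloop
  endfacet
endsolid part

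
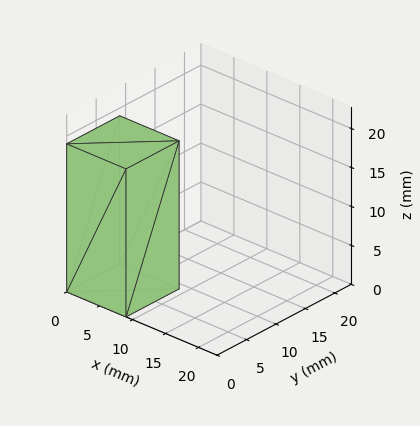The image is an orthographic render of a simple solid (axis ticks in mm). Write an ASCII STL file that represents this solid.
Reading the render: the shape is a rectangular box, roughly 9 × 9 mm footprint and 19 mm tall (dimensions read to the nearest mm from the axis ticks). For the STL, each face is triangulated and given an outward normal.

solid part
  facet normal 0.0000 0.0000 -1.0000
    outer loop
      vertex 9.000 9.000 0.000
      vertex 9.000 0.000 0.000
      vertex 0.000 0.000 0.000
    endloop
  endfacet
  facet normal 0.0000 0.0000 -1.0000
    outer loop
      vertex 0.000 9.000 0.000
      vertex 9.000 9.000 0.000
      vertex 0.000 0.000 0.000
    endloop
  endfacet
  facet normal 0.0000 0.0000 1.0000
    outer loop
      vertex 0.000 0.000 19.000
      vertex 9.000 0.000 19.000
      vertex 9.000 9.000 19.000
    endloop
  endfacet
  facet normal 0.0000 0.0000 1.0000
    outer loop
      vertex 0.000 0.000 19.000
      vertex 9.000 9.000 19.000
      vertex 0.000 9.000 19.000
    endloop
  endfacet
  facet normal 0.0000 -1.0000 0.0000
    outer loop
      vertex 0.000 0.000 0.000
      vertex 9.000 0.000 0.000
      vertex 9.000 0.000 19.000
    endloop
  endfacet
  facet normal 0.0000 -1.0000 0.0000
    outer loop
      vertex 0.000 0.000 0.000
      vertex 9.000 0.000 19.000
      vertex 0.000 0.000 19.000
    endloop
  endfacet
  facet normal 0.0000 1.0000 0.0000
    outer loop
      vertex 9.000 9.000 19.000
      vertex 9.000 9.000 0.000
      vertex 0.000 9.000 0.000
    endloop
  endfacet
  facet normal 0.0000 1.0000 0.0000
    outer loop
      vertex 0.000 9.000 19.000
      vertex 9.000 9.000 19.000
      vertex 0.000 9.000 0.000
    endloop
  endfacet
  facet normal -1.0000 0.0000 0.0000
    outer loop
      vertex 0.000 9.000 19.000
      vertex 0.000 9.000 0.000
      vertex 0.000 0.000 0.000
    endloop
  endfacet
  facet normal -1.0000 0.0000 0.0000
    outer loop
      vertex 0.000 0.000 19.000
      vertex 0.000 9.000 19.000
      vertex 0.000 0.000 0.000
    endloop
  endfacet
  facet normal 1.0000 0.0000 0.0000
    outer loop
      vertex 9.000 0.000 0.000
      vertex 9.000 9.000 0.000
      vertex 9.000 9.000 19.000
    endloop
  endfacet
  facet normal 1.0000 0.0000 0.0000
    outer loop
      vertex 9.000 0.000 0.000
      vertex 9.000 9.000 19.000
      vertex 9.000 0.000 19.000
    endloop
  endfacet
endsolid part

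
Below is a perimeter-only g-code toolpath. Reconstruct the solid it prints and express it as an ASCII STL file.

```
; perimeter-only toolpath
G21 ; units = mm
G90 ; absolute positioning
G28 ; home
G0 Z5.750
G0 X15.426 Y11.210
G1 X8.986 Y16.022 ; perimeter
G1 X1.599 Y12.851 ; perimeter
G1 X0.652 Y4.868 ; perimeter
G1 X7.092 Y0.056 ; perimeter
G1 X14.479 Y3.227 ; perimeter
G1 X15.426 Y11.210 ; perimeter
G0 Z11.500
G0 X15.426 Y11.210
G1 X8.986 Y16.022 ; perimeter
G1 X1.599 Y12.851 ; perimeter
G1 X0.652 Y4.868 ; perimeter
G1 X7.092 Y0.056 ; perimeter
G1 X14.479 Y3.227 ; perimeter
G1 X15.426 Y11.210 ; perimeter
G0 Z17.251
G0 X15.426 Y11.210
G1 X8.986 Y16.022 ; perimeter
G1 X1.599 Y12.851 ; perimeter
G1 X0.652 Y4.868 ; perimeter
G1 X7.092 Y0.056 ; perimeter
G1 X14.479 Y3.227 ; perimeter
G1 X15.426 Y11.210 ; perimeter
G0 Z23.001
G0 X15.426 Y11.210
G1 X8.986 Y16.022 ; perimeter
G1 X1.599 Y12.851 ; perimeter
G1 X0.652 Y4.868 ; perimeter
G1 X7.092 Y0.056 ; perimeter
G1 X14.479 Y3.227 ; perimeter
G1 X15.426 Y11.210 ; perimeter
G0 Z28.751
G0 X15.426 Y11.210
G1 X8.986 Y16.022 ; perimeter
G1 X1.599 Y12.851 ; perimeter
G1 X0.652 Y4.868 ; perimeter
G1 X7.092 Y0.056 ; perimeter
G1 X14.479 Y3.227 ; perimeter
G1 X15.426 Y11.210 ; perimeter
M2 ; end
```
solid part
  facet normal 0.0000 0.0000 -1.0000
    outer loop
      vertex 1.599 12.851 0.000
      vertex 8.986 16.022 0.000
      vertex 15.426 11.210 0.000
    endloop
  endfacet
  facet normal 0.0000 0.0000 -1.0000
    outer loop
      vertex 0.652 4.868 0.000
      vertex 1.599 12.851 0.000
      vertex 15.426 11.210 0.000
    endloop
  endfacet
  facet normal 0.0000 0.0000 -1.0000
    outer loop
      vertex 7.092 0.056 0.000
      vertex 0.652 4.868 0.000
      vertex 15.426 11.210 0.000
    endloop
  endfacet
  facet normal 0.0000 0.0000 -1.0000
    outer loop
      vertex 14.479 3.227 0.000
      vertex 7.092 0.056 0.000
      vertex 15.426 11.210 0.000
    endloop
  endfacet
  facet normal 0.0000 0.0000 1.0000
    outer loop
      vertex 15.426 11.210 28.751
      vertex 8.986 16.022 28.751
      vertex 1.599 12.851 28.751
    endloop
  endfacet
  facet normal 0.0000 0.0000 1.0000
    outer loop
      vertex 15.426 11.210 28.751
      vertex 1.599 12.851 28.751
      vertex 0.652 4.868 28.751
    endloop
  endfacet
  facet normal 0.0000 0.0000 1.0000
    outer loop
      vertex 15.426 11.210 28.751
      vertex 0.652 4.868 28.751
      vertex 7.092 0.056 28.751
    endloop
  endfacet
  facet normal 0.0000 0.0000 1.0000
    outer loop
      vertex 15.426 11.210 28.751
      vertex 7.092 0.056 28.751
      vertex 14.479 3.227 28.751
    endloop
  endfacet
  facet normal 0.5986 0.8011 0.0000
    outer loop
      vertex 15.426 11.210 0.000
      vertex 8.986 16.022 0.000
      vertex 8.986 16.022 28.751
    endloop
  endfacet
  facet normal 0.5986 0.8011 0.0000
    outer loop
      vertex 15.426 11.210 0.000
      vertex 8.986 16.022 28.751
      vertex 15.426 11.210 28.751
    endloop
  endfacet
  facet normal -0.3945 0.9189 0.0000
    outer loop
      vertex 8.986 16.022 0.000
      vertex 1.599 12.851 0.000
      vertex 1.599 12.851 28.751
    endloop
  endfacet
  facet normal -0.3945 0.9189 0.0000
    outer loop
      vertex 8.986 16.022 0.000
      vertex 1.599 12.851 28.751
      vertex 8.986 16.022 28.751
    endloop
  endfacet
  facet normal -0.9930 0.1178 0.0000
    outer loop
      vertex 1.599 12.851 0.000
      vertex 0.652 4.868 0.000
      vertex 0.652 4.868 28.751
    endloop
  endfacet
  facet normal -0.9930 0.1178 0.0000
    outer loop
      vertex 1.599 12.851 0.000
      vertex 0.652 4.868 28.751
      vertex 1.599 12.851 28.751
    endloop
  endfacet
  facet normal -0.5986 -0.8011 0.0000
    outer loop
      vertex 0.652 4.868 0.000
      vertex 7.092 0.056 0.000
      vertex 7.092 0.056 28.751
    endloop
  endfacet
  facet normal -0.5986 -0.8011 0.0000
    outer loop
      vertex 0.652 4.868 0.000
      vertex 7.092 0.056 28.751
      vertex 0.652 4.868 28.751
    endloop
  endfacet
  facet normal 0.3945 -0.9189 0.0000
    outer loop
      vertex 7.092 0.056 0.000
      vertex 14.479 3.227 0.000
      vertex 14.479 3.227 28.751
    endloop
  endfacet
  facet normal 0.3945 -0.9189 0.0000
    outer loop
      vertex 7.092 0.056 0.000
      vertex 14.479 3.227 28.751
      vertex 7.092 0.056 28.751
    endloop
  endfacet
  facet normal 0.9930 -0.1178 0.0000
    outer loop
      vertex 14.479 3.227 0.000
      vertex 15.426 11.210 0.000
      vertex 15.426 11.210 28.751
    endloop
  endfacet
  facet normal 0.9930 -0.1178 0.0000
    outer loop
      vertex 14.479 3.227 0.000
      vertex 15.426 11.210 28.751
      vertex 14.479 3.227 28.751
    endloop
  endfacet
endsolid part

The G0 Z moves step by Δz≈5.750 mm. Every layer's G1 loop is the same polygon, so the solid is a straight extrusion of it from z=0 to z≈28.8. Closing with flat bottom and top caps and triangulating gives 20 facets — a regular 6-sided prism (a cylinder approximated with 6 flat sides), circumscribed radius ≈ 8.04 mm, height ≈ 28.8 mm.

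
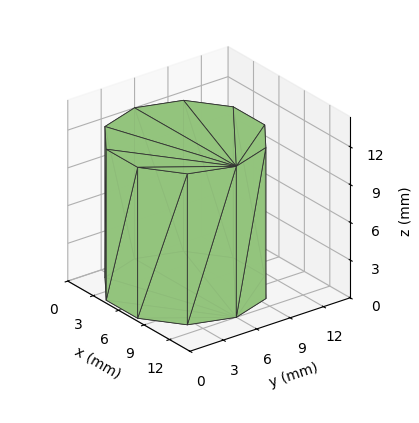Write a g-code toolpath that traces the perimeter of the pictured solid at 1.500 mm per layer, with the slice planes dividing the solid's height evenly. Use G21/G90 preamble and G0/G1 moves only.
Reading the render: the shape is a regular 10-sided prism (a cylinder approximated with 10 flat sides), circumscribed radius ≈ 6 mm, height ≈ 12 mm (dimensions read to the nearest mm from the axis ticks). For the g-code, the solid's height is divided into equal slices at the stated Δz and each level perimeter traced with G1 moves after a G0 lift.

; perimeter-only toolpath
G21 ; units = mm
G90 ; absolute positioning
G28 ; home
; layer 1
G0 Z1.500
G0 X12.000 Y6.000
G1 X10.854 Y9.527
G1 X7.854 Y11.706
G1 X4.146 Y11.706
G1 X1.146 Y9.527
G1 X0.000 Y6.000
G1 X1.146 Y2.473
G1 X4.146 Y0.294
G1 X7.854 Y0.294
G1 X10.854 Y2.473
G1 X12.000 Y6.000
; layer 2
G0 Z3.000
G0 X12.000 Y6.000
G1 X10.854 Y9.527
G1 X7.854 Y11.706
G1 X4.146 Y11.706
G1 X1.146 Y9.527
G1 X0.000 Y6.000
G1 X1.146 Y2.473
G1 X4.146 Y0.294
G1 X7.854 Y0.294
G1 X10.854 Y2.473
G1 X12.000 Y6.000
; layer 3
G0 Z4.500
G0 X12.000 Y6.000
G1 X10.854 Y9.527
G1 X7.854 Y11.706
G1 X4.146 Y11.706
G1 X1.146 Y9.527
G1 X0.000 Y6.000
G1 X1.146 Y2.473
G1 X4.146 Y0.294
G1 X7.854 Y0.294
G1 X10.854 Y2.473
G1 X12.000 Y6.000
; layer 4
G0 Z6.000
G0 X12.000 Y6.000
G1 X10.854 Y9.527
G1 X7.854 Y11.706
G1 X4.146 Y11.706
G1 X1.146 Y9.527
G1 X0.000 Y6.000
G1 X1.146 Y2.473
G1 X4.146 Y0.294
G1 X7.854 Y0.294
G1 X10.854 Y2.473
G1 X12.000 Y6.000
; layer 5
G0 Z7.500
G0 X12.000 Y6.000
G1 X10.854 Y9.527
G1 X7.854 Y11.706
G1 X4.146 Y11.706
G1 X1.146 Y9.527
G1 X0.000 Y6.000
G1 X1.146 Y2.473
G1 X4.146 Y0.294
G1 X7.854 Y0.294
G1 X10.854 Y2.473
G1 X12.000 Y6.000
; layer 6
G0 Z9.000
G0 X12.000 Y6.000
G1 X10.854 Y9.527
G1 X7.854 Y11.706
G1 X4.146 Y11.706
G1 X1.146 Y9.527
G1 X0.000 Y6.000
G1 X1.146 Y2.473
G1 X4.146 Y0.294
G1 X7.854 Y0.294
G1 X10.854 Y2.473
G1 X12.000 Y6.000
; layer 7
G0 Z10.500
G0 X12.000 Y6.000
G1 X10.854 Y9.527
G1 X7.854 Y11.706
G1 X4.146 Y11.706
G1 X1.146 Y9.527
G1 X0.000 Y6.000
G1 X1.146 Y2.473
G1 X4.146 Y0.294
G1 X7.854 Y0.294
G1 X10.854 Y2.473
G1 X12.000 Y6.000
; layer 8
G0 Z12.000
G0 X12.000 Y6.000
G1 X10.854 Y9.527
G1 X7.854 Y11.706
G1 X4.146 Y11.706
G1 X1.146 Y9.527
G1 X0.000 Y6.000
G1 X1.146 Y2.473
G1 X4.146 Y0.294
G1 X7.854 Y0.294
G1 X10.854 Y2.473
G1 X12.000 Y6.000
M2 ; end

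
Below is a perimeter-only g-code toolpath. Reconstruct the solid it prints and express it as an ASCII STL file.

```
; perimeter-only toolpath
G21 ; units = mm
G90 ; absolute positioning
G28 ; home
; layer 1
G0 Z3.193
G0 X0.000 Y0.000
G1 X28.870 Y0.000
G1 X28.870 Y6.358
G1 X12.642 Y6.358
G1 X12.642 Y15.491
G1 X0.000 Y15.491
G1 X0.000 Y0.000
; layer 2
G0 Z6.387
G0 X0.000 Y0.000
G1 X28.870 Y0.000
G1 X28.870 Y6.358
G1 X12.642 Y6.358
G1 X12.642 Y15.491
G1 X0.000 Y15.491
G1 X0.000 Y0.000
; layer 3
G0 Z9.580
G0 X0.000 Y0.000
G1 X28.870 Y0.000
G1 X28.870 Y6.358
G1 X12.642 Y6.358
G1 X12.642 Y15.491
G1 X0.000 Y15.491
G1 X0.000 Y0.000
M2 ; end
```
solid part
  facet normal 0.0000 0.0000 -1.0000
    outer loop
      vertex 28.870 6.358 0.000
      vertex 28.870 0.000 0.000
      vertex 0.000 0.000 0.000
    endloop
  endfacet
  facet normal 0.0000 0.0000 -1.0000
    outer loop
      vertex 12.642 6.358 0.000
      vertex 28.870 6.358 0.000
      vertex 0.000 0.000 0.000
    endloop
  endfacet
  facet normal 0.0000 0.0000 -1.0000
    outer loop
      vertex 12.642 15.491 0.000
      vertex 12.642 6.358 0.000
      vertex 0.000 0.000 0.000
    endloop
  endfacet
  facet normal 0.0000 0.0000 -1.0000
    outer loop
      vertex 0.000 15.491 0.000
      vertex 12.642 15.491 0.000
      vertex 0.000 0.000 0.000
    endloop
  endfacet
  facet normal 0.0000 0.0000 1.0000
    outer loop
      vertex 0.000 0.000 9.580
      vertex 28.870 0.000 9.580
      vertex 28.870 6.358 9.580
    endloop
  endfacet
  facet normal 0.0000 0.0000 1.0000
    outer loop
      vertex 0.000 0.000 9.580
      vertex 28.870 6.358 9.580
      vertex 12.642 6.358 9.580
    endloop
  endfacet
  facet normal 0.0000 0.0000 1.0000
    outer loop
      vertex 0.000 0.000 9.580
      vertex 12.642 6.358 9.580
      vertex 12.642 15.491 9.580
    endloop
  endfacet
  facet normal 0.0000 0.0000 1.0000
    outer loop
      vertex 0.000 0.000 9.580
      vertex 12.642 15.491 9.580
      vertex 0.000 15.491 9.580
    endloop
  endfacet
  facet normal 0.0000 -1.0000 0.0000
    outer loop
      vertex 0.000 0.000 0.000
      vertex 28.870 0.000 0.000
      vertex 28.870 0.000 9.580
    endloop
  endfacet
  facet normal 0.0000 -1.0000 0.0000
    outer loop
      vertex 0.000 0.000 0.000
      vertex 28.870 0.000 9.580
      vertex 0.000 0.000 9.580
    endloop
  endfacet
  facet normal 1.0000 0.0000 0.0000
    outer loop
      vertex 28.870 0.000 0.000
      vertex 28.870 6.358 0.000
      vertex 28.870 6.358 9.580
    endloop
  endfacet
  facet normal 1.0000 0.0000 0.0000
    outer loop
      vertex 28.870 0.000 0.000
      vertex 28.870 6.358 9.580
      vertex 28.870 0.000 9.580
    endloop
  endfacet
  facet normal 0.0000 1.0000 0.0000
    outer loop
      vertex 28.870 6.358 0.000
      vertex 12.642 6.358 0.000
      vertex 12.642 6.358 9.580
    endloop
  endfacet
  facet normal 0.0000 1.0000 0.0000
    outer loop
      vertex 28.870 6.358 0.000
      vertex 12.642 6.358 9.580
      vertex 28.870 6.358 9.580
    endloop
  endfacet
  facet normal 1.0000 0.0000 0.0000
    outer loop
      vertex 12.642 6.358 0.000
      vertex 12.642 15.491 0.000
      vertex 12.642 15.491 9.580
    endloop
  endfacet
  facet normal 1.0000 0.0000 0.0000
    outer loop
      vertex 12.642 6.358 0.000
      vertex 12.642 15.491 9.580
      vertex 12.642 6.358 9.580
    endloop
  endfacet
  facet normal 0.0000 1.0000 0.0000
    outer loop
      vertex 12.642 15.491 0.000
      vertex 0.000 15.491 0.000
      vertex 0.000 15.491 9.580
    endloop
  endfacet
  facet normal 0.0000 1.0000 0.0000
    outer loop
      vertex 12.642 15.491 0.000
      vertex 0.000 15.491 9.580
      vertex 12.642 15.491 9.580
    endloop
  endfacet
  facet normal -1.0000 0.0000 0.0000
    outer loop
      vertex 0.000 15.491 0.000
      vertex 0.000 0.000 0.000
      vertex 0.000 0.000 9.580
    endloop
  endfacet
  facet normal -1.0000 0.0000 0.0000
    outer loop
      vertex 0.000 15.491 0.000
      vertex 0.000 0.000 9.580
      vertex 0.000 15.491 9.580
    endloop
  endfacet
endsolid part

The G0 Z moves step by Δz≈3.193 mm. Every layer's G1 loop is the same polygon, so the solid is a straight extrusion of it from z=0 to z≈9.58. Closing with flat bottom and top caps and triangulating gives 20 facets — an L-shaped prism: outer 28.9 × 15.5 mm, arm thicknesses ≈ 6.36 mm (horizontal) and 12.6 mm (vertical), extruded 9.58 mm in z.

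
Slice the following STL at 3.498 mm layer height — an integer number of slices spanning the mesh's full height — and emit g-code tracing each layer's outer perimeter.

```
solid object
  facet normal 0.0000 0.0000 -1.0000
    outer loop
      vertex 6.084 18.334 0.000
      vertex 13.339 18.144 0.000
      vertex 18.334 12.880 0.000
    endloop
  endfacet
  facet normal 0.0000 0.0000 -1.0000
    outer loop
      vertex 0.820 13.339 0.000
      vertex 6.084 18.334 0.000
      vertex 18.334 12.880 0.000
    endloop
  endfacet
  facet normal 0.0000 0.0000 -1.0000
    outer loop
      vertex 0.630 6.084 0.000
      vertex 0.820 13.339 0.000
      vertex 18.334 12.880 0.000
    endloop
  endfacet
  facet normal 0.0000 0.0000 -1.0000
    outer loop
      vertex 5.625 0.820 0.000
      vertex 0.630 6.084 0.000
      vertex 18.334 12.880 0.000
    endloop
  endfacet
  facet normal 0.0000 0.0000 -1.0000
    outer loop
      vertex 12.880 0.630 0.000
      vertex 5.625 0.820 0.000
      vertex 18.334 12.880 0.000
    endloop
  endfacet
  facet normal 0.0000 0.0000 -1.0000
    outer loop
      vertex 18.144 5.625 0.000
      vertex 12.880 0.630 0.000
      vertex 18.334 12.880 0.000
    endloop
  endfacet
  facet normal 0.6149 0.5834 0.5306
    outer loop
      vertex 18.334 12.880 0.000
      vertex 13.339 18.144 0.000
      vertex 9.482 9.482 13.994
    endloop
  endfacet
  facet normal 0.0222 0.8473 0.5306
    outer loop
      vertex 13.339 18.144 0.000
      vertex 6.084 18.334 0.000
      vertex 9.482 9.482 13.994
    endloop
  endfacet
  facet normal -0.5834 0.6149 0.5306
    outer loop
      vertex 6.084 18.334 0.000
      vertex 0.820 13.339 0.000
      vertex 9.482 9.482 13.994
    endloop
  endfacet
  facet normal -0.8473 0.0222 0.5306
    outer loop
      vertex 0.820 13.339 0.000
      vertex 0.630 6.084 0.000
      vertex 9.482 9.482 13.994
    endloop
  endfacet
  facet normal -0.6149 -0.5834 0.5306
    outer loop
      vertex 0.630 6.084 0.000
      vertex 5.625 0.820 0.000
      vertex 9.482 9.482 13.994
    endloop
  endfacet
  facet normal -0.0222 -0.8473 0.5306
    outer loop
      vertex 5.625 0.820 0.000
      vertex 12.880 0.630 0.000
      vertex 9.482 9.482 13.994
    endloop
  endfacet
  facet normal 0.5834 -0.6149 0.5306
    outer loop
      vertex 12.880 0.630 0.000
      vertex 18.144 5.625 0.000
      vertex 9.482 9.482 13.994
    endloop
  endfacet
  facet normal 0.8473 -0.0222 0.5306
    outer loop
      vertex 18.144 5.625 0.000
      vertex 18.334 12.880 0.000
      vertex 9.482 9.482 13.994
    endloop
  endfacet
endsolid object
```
; perimeter-only toolpath
G21 ; units = mm
G90 ; absolute positioning
G28 ; home
; layer 1
G0 Z3.498
G0 X16.121 Y12.030
G1 X12.375 Y15.978
G1 X6.933 Y16.121
G1 X2.986 Y12.375
G1 X2.843 Y6.933
G1 X6.589 Y2.986
G1 X12.030 Y2.843
G1 X15.978 Y6.589
G1 X16.121 Y12.030
; layer 2
G0 Z6.997
G0 X13.908 Y11.181
G1 X11.410 Y13.813
G1 X7.783 Y13.908
G1 X5.151 Y11.410
G1 X5.056 Y7.783
G1 X7.553 Y5.151
G1 X11.181 Y5.056
G1 X13.813 Y7.553
G1 X13.908 Y11.181
; layer 3
G0 Z10.495
G0 X11.695 Y10.332
G1 X10.446 Y11.647
G1 X8.633 Y11.695
G1 X7.316 Y10.446
G1 X7.269 Y8.633
G1 X8.518 Y7.316
G1 X10.332 Y7.269
G1 X11.647 Y8.518
G1 X11.695 Y10.332
M2 ; end

The solid is a regular 8-sided pyramid, base circumscribed radius ≈ 9.48 mm, apex at z ≈ 14 mm. Slicing at Δz = 3.498 mm — 4 equal slices spanning the solid's height, so layer i sits at z = i·h/4 — gives 3 non-empty perimeters. Each is a 8-segment closed polygon; G0 lifts to the layer z and rapids to the start vertex, then G1 traces the edges. The cross-section shrinks linearly with z (the slice at the apex is degenerate and omitted).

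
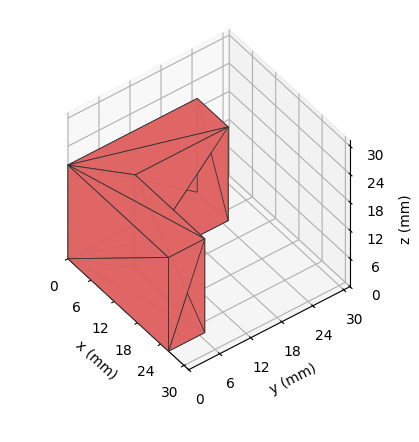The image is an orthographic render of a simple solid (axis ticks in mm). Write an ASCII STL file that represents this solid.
Reading the render: the shape is an L-shaped prism: outer 26 × 25 mm, arm thicknesses ≈ 7 mm (horizontal) and 8 mm (vertical), extruded 20 mm in z (dimensions read to the nearest mm from the axis ticks). For the STL, each face is triangulated and given an outward normal.

solid part
  facet normal 0.0000 0.0000 -1.0000
    outer loop
      vertex 26.0 7.0 0.0
      vertex 26.0 0.0 0.0
      vertex 0.0 0.0 0.0
    endloop
  endfacet
  facet normal 0.0000 0.0000 -1.0000
    outer loop
      vertex 8.0 7.0 0.0
      vertex 26.0 7.0 0.0
      vertex 0.0 0.0 0.0
    endloop
  endfacet
  facet normal 0.0000 0.0000 -1.0000
    outer loop
      vertex 8.0 25.0 0.0
      vertex 8.0 7.0 0.0
      vertex 0.0 0.0 0.0
    endloop
  endfacet
  facet normal 0.0000 0.0000 -1.0000
    outer loop
      vertex 0.0 25.0 0.0
      vertex 8.0 25.0 0.0
      vertex 0.0 0.0 0.0
    endloop
  endfacet
  facet normal 0.0000 0.0000 1.0000
    outer loop
      vertex 0.0 0.0 20.0
      vertex 26.0 0.0 20.0
      vertex 26.0 7.0 20.0
    endloop
  endfacet
  facet normal 0.0000 0.0000 1.0000
    outer loop
      vertex 0.0 0.0 20.0
      vertex 26.0 7.0 20.0
      vertex 8.0 7.0 20.0
    endloop
  endfacet
  facet normal 0.0000 0.0000 1.0000
    outer loop
      vertex 0.0 0.0 20.0
      vertex 8.0 7.0 20.0
      vertex 8.0 25.0 20.0
    endloop
  endfacet
  facet normal 0.0000 0.0000 1.0000
    outer loop
      vertex 0.0 0.0 20.0
      vertex 8.0 25.0 20.0
      vertex 0.0 25.0 20.0
    endloop
  endfacet
  facet normal 0.0000 -1.0000 0.0000
    outer loop
      vertex 0.0 0.0 0.0
      vertex 26.0 0.0 0.0
      vertex 26.0 0.0 20.0
    endloop
  endfacet
  facet normal 0.0000 -1.0000 0.0000
    outer loop
      vertex 0.0 0.0 0.0
      vertex 26.0 0.0 20.0
      vertex 0.0 0.0 20.0
    endloop
  endfacet
  facet normal 1.0000 0.0000 0.0000
    outer loop
      vertex 26.0 0.0 0.0
      vertex 26.0 7.0 0.0
      vertex 26.0 7.0 20.0
    endloop
  endfacet
  facet normal 1.0000 0.0000 0.0000
    outer loop
      vertex 26.0 0.0 0.0
      vertex 26.0 7.0 20.0
      vertex 26.0 0.0 20.0
    endloop
  endfacet
  facet normal 0.0000 1.0000 0.0000
    outer loop
      vertex 26.0 7.0 0.0
      vertex 8.0 7.0 0.0
      vertex 8.0 7.0 20.0
    endloop
  endfacet
  facet normal 0.0000 1.0000 0.0000
    outer loop
      vertex 26.0 7.0 0.0
      vertex 8.0 7.0 20.0
      vertex 26.0 7.0 20.0
    endloop
  endfacet
  facet normal 1.0000 0.0000 0.0000
    outer loop
      vertex 8.0 7.0 0.0
      vertex 8.0 25.0 0.0
      vertex 8.0 25.0 20.0
    endloop
  endfacet
  facet normal 1.0000 0.0000 0.0000
    outer loop
      vertex 8.0 7.0 0.0
      vertex 8.0 25.0 20.0
      vertex 8.0 7.0 20.0
    endloop
  endfacet
  facet normal 0.0000 1.0000 0.0000
    outer loop
      vertex 8.0 25.0 0.0
      vertex 0.0 25.0 0.0
      vertex 0.0 25.0 20.0
    endloop
  endfacet
  facet normal 0.0000 1.0000 0.0000
    outer loop
      vertex 8.0 25.0 0.0
      vertex 0.0 25.0 20.0
      vertex 8.0 25.0 20.0
    endloop
  endfacet
  facet normal -1.0000 0.0000 0.0000
    outer loop
      vertex 0.0 25.0 0.0
      vertex 0.0 0.0 0.0
      vertex 0.0 0.0 20.0
    endloop
  endfacet
  facet normal -1.0000 0.0000 0.0000
    outer loop
      vertex 0.0 25.0 0.0
      vertex 0.0 0.0 20.0
      vertex 0.0 25.0 20.0
    endloop
  endfacet
endsolid part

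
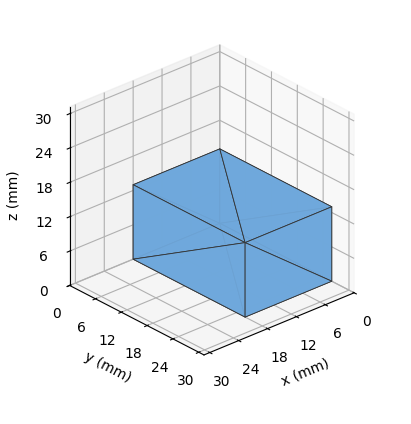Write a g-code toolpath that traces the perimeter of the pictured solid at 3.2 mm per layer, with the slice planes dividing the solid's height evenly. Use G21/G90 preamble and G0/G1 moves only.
Reading the render: the shape is a rectangular box, roughly 18 × 26 mm footprint and 13 mm tall (dimensions read to the nearest mm from the axis ticks). For the g-code, the solid's height is divided into equal slices at the stated Δz and each level perimeter traced with G1 moves after a G0 lift.

; perimeter-only toolpath
G21 ; units = mm
G90 ; absolute positioning
G28 ; home
; layer 1
G0 Z3.2
G0 X0.0 Y0.0
G1 X18.0 Y0.0
G1 X18.0 Y26.0
G1 X0.0 Y26.0
G1 X0.0 Y0.0
; layer 2
G0 Z6.5
G0 X0.0 Y0.0
G1 X18.0 Y0.0
G1 X18.0 Y26.0
G1 X0.0 Y26.0
G1 X0.0 Y0.0
; layer 3
G0 Z9.8
G0 X0.0 Y0.0
G1 X18.0 Y0.0
G1 X18.0 Y26.0
G1 X0.0 Y26.0
G1 X0.0 Y0.0
; layer 4
G0 Z13.0
G0 X0.0 Y0.0
G1 X18.0 Y0.0
G1 X18.0 Y26.0
G1 X0.0 Y26.0
G1 X0.0 Y0.0
M2 ; end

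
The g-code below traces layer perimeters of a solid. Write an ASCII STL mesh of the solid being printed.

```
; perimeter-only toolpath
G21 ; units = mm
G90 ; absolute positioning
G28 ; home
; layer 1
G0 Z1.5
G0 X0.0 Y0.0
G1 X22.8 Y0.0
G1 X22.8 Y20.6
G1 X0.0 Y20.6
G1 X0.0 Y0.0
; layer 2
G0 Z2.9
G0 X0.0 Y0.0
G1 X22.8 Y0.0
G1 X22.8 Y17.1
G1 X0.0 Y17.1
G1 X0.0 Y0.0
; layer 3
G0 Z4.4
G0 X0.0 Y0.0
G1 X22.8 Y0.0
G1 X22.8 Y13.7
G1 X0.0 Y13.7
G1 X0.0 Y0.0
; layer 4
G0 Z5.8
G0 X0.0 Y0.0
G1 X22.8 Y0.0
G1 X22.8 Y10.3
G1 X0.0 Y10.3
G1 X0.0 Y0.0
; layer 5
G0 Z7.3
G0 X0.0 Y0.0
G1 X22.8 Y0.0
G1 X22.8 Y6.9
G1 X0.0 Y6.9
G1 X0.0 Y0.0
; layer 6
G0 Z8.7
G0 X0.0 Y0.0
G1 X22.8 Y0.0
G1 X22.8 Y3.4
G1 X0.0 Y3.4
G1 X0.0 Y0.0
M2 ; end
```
solid part
  facet normal 0.0000 0.0000 -1.0000
    outer loop
      vertex 22.8 24.0 0.0
      vertex 22.8 0.0 0.0
      vertex 0.0 0.0 0.0
    endloop
  endfacet
  facet normal 0.0000 0.0000 -1.0000
    outer loop
      vertex 0.0 24.0 0.0
      vertex 22.8 24.0 0.0
      vertex 0.0 0.0 0.0
    endloop
  endfacet
  facet normal 0.0000 -1.0000 0.0000
    outer loop
      vertex 0.0 0.0 0.0
      vertex 22.8 0.0 0.0
      vertex 22.8 0.0 10.2
    endloop
  endfacet
  facet normal 0.0000 -1.0000 0.0000
    outer loop
      vertex 0.0 0.0 0.0
      vertex 22.8 0.0 10.2
      vertex 0.0 0.0 10.2
    endloop
  endfacet
  facet normal 0.0000 0.3911 0.9203
    outer loop
      vertex 0.0 0.0 10.2
      vertex 22.8 0.0 10.2
      vertex 22.8 24.0 0.0
    endloop
  endfacet
  facet normal 0.0000 0.3911 0.9203
    outer loop
      vertex 0.0 0.0 10.2
      vertex 22.8 24.0 0.0
      vertex 0.0 24.0 0.0
    endloop
  endfacet
  facet normal -1.0000 0.0000 0.0000
    outer loop
      vertex 0.0 0.0 10.2
      vertex 0.0 24.0 0.0
      vertex 0.0 0.0 0.0
    endloop
  endfacet
  facet normal 1.0000 0.0000 0.0000
    outer loop
      vertex 22.8 0.0 0.0
      vertex 22.8 24.0 0.0
      vertex 22.8 0.0 10.2
    endloop
  endfacet
endsolid part

The G0 Z moves step by Δz≈1.5 mm. The G1 loops shrink linearly with z, so the solid tapers from its base footprint up to z≈10.2. Closing with a flat bottom cap and the tapered top and triangulating gives 8 facets — a wedge (ramp): 22.8 × 24 mm base, rising to 10.2 mm along the y=0 edge and sloping linearly to z=0 at y=24.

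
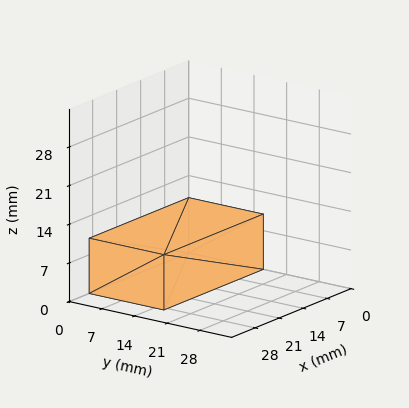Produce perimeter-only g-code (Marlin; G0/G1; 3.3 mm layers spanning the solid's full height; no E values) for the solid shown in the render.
Reading the render: the shape is a rectangular box, roughly 29 × 16 mm footprint and 10 mm tall (dimensions read to the nearest mm from the axis ticks). For the g-code, the solid's height is divided into equal slices at the stated Δz and each level perimeter traced with G1 moves after a G0 lift.

; perimeter-only toolpath
G21 ; units = mm
G90 ; absolute positioning
G28 ; home
; layer 1
G0 Z3.3
G0 X0.0 Y0.0
G1 X29.0 Y0.0
G1 X29.0 Y16.0
G1 X0.0 Y16.0
G1 X0.0 Y0.0
; layer 2
G0 Z6.7
G0 X0.0 Y0.0
G1 X29.0 Y0.0
G1 X29.0 Y16.0
G1 X0.0 Y16.0
G1 X0.0 Y0.0
; layer 3
G0 Z10.0
G0 X0.0 Y0.0
G1 X29.0 Y0.0
G1 X29.0 Y16.0
G1 X0.0 Y16.0
G1 X0.0 Y0.0
M2 ; end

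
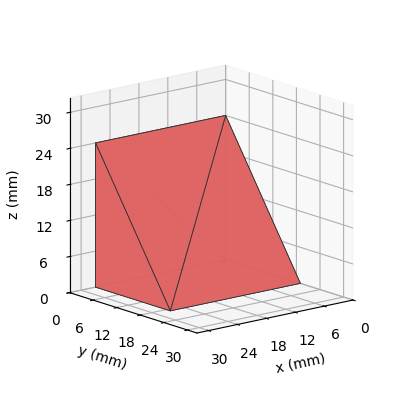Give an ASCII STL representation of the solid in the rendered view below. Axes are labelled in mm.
Reading the render: the shape is a wedge (ramp): 27 × 19 mm base, rising to 24 mm along the y=0 edge and sloping linearly to z=0 at y=19 (dimensions read to the nearest mm from the axis ticks). For the STL, each face is triangulated and given an outward normal.

solid part
  facet normal 0.0000 0.0000 -1.0000
    outer loop
      vertex 27.00 19.00 0.00
      vertex 27.00 0.00 0.00
      vertex 0.00 0.00 0.00
    endloop
  endfacet
  facet normal 0.0000 0.0000 -1.0000
    outer loop
      vertex 0.00 19.00 0.00
      vertex 27.00 19.00 0.00
      vertex 0.00 0.00 0.00
    endloop
  endfacet
  facet normal 0.0000 -1.0000 0.0000
    outer loop
      vertex 0.00 0.00 0.00
      vertex 27.00 0.00 0.00
      vertex 27.00 0.00 24.00
    endloop
  endfacet
  facet normal 0.0000 -1.0000 0.0000
    outer loop
      vertex 0.00 0.00 0.00
      vertex 27.00 0.00 24.00
      vertex 0.00 0.00 24.00
    endloop
  endfacet
  facet normal 0.0000 0.7840 0.6207
    outer loop
      vertex 0.00 0.00 24.00
      vertex 27.00 0.00 24.00
      vertex 27.00 19.00 0.00
    endloop
  endfacet
  facet normal 0.0000 0.7840 0.6207
    outer loop
      vertex 0.00 0.00 24.00
      vertex 27.00 19.00 0.00
      vertex 0.00 19.00 0.00
    endloop
  endfacet
  facet normal -1.0000 0.0000 0.0000
    outer loop
      vertex 0.00 0.00 24.00
      vertex 0.00 19.00 0.00
      vertex 0.00 0.00 0.00
    endloop
  endfacet
  facet normal 1.0000 0.0000 0.0000
    outer loop
      vertex 27.00 0.00 0.00
      vertex 27.00 19.00 0.00
      vertex 27.00 0.00 24.00
    endloop
  endfacet
endsolid part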